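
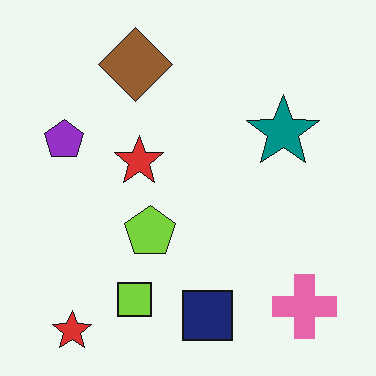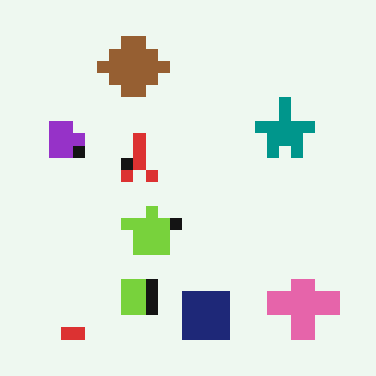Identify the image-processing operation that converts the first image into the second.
This is the original image coarsely pixelated.

Shapes are reduced to large square blocks; fine edges and outlines are lost — a downscale-then-upscale (mosaic) effect.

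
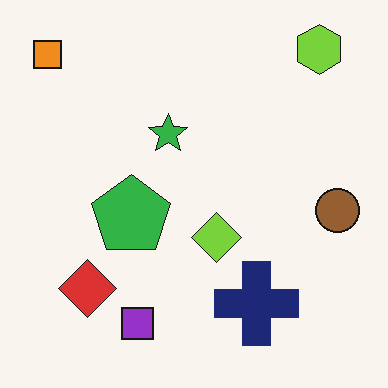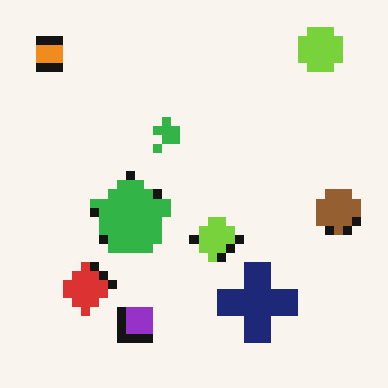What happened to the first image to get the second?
Heavily pixelated into large blocks.

Shapes are reduced to large square blocks; fine edges and outlines are lost — a downscale-then-upscale (mosaic) effect.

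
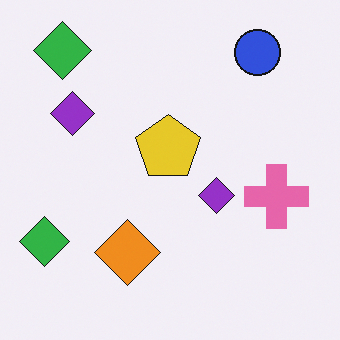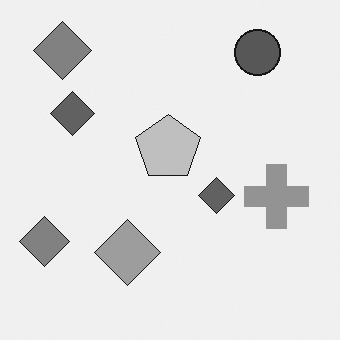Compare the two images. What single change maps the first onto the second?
The second image is the first converted to grayscale.

All color is removed — every shape is now a shade of grey.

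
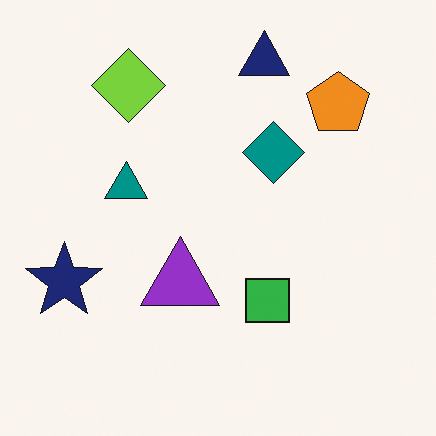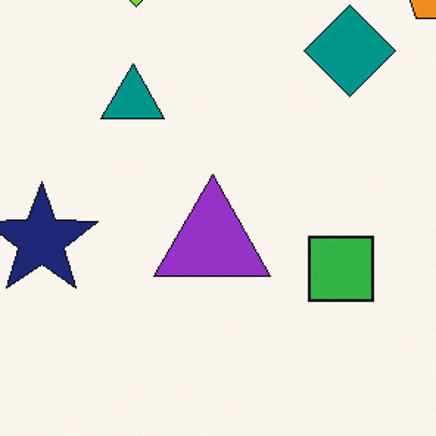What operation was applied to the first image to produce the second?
The second image is the first cropped slightly and scaled back up.

The visible shapes are larger and the field of view is narrower; shapes near the original edges may be partly or wholly outside the frame — a crop-and-rescale.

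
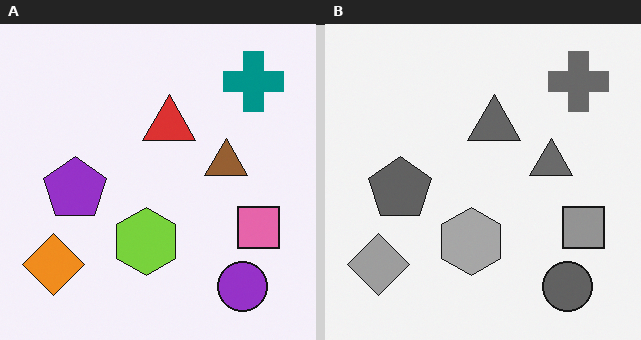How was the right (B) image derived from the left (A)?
The right (B) image is the left (A) converted to grayscale.

All color is removed — every shape is now a shade of grey.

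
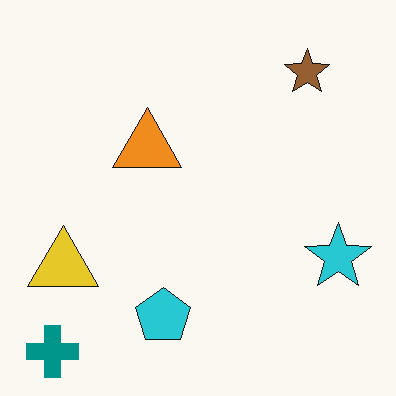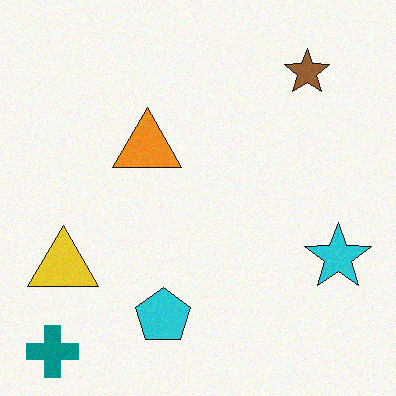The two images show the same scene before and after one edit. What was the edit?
The image was degraded with a light layer of grain.

Random speckle covers the whole image, including the flat background.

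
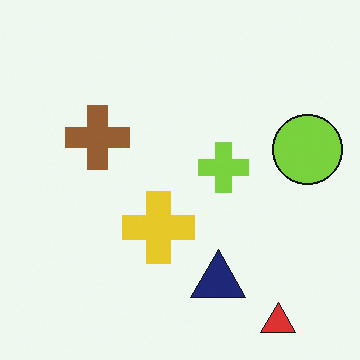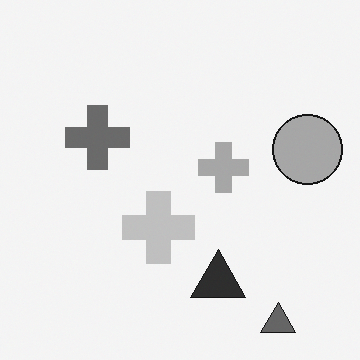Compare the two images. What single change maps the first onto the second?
Converted to grayscale.

All color is removed — every shape is now a shade of grey.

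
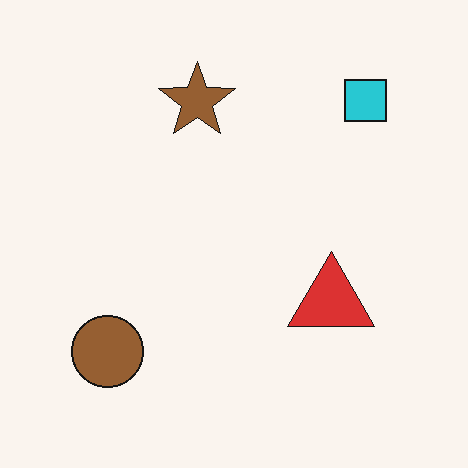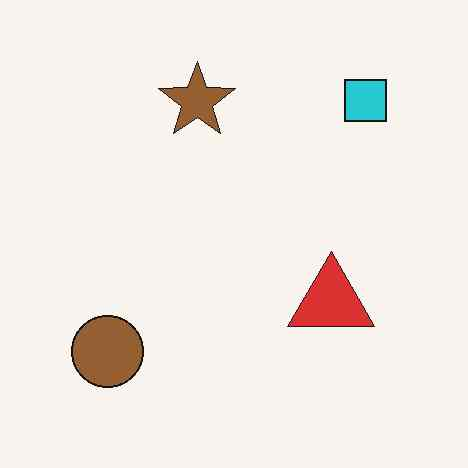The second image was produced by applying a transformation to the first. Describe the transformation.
This is the original image JPEG-compressed with visible artifacts.

Blocky 8×8 compression artifacts appear around shape edges and the flat background shows ringing — characteristic JPEG degradation.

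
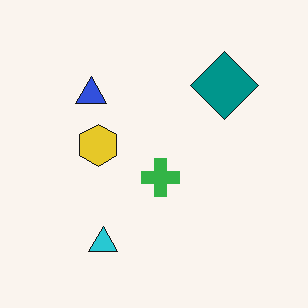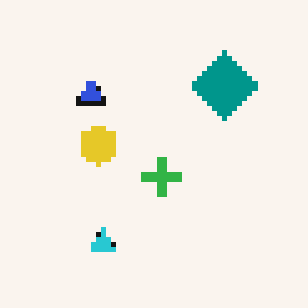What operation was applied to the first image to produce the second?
It was lightly pixelated (a mild mosaic effect).

Shapes are reduced to large square blocks; fine edges and outlines are lost — a downscale-then-upscale (mosaic) effect.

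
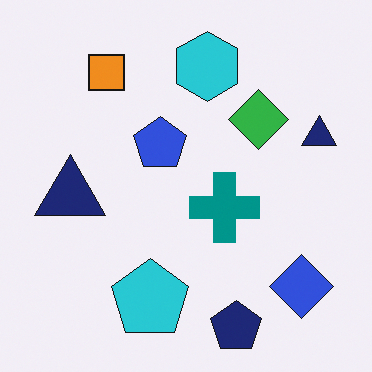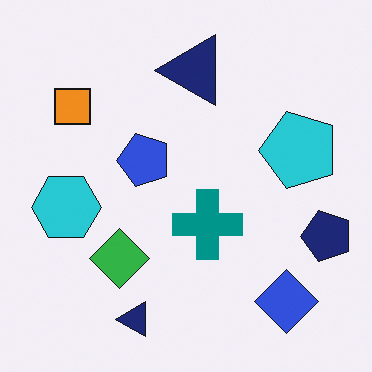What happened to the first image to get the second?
The second image is the first transposed (reflected across the top-left ↔ bottom-right diagonal).

Shapes have swapped their row and column positions — what was in the top-right is now in the bottom-left — a diagonal reflection.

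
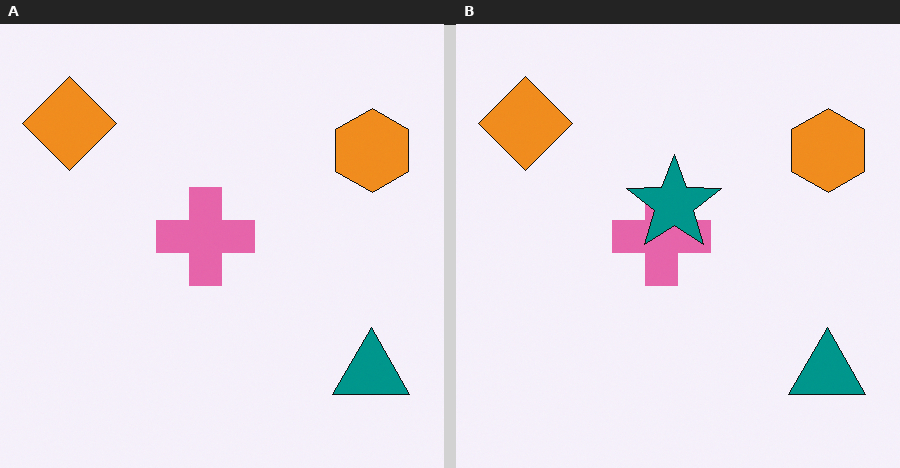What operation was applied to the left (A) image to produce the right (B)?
The image was overlaid with an additional teal star.

A teal star appears in the right (B) image that is absent from the left (A).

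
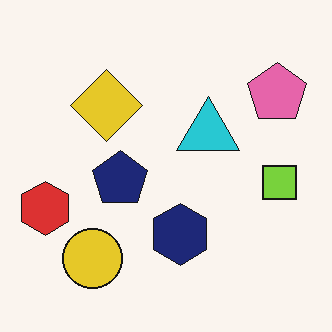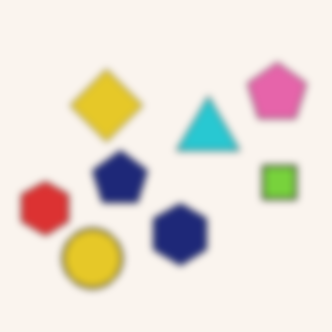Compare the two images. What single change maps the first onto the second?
The second image is the first moderately blurred.

Shape edges and outlines are uniformly softened across the whole image.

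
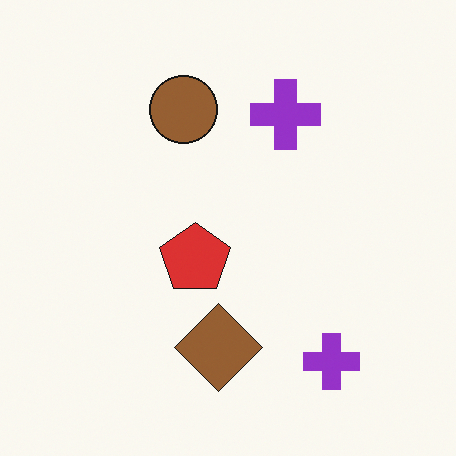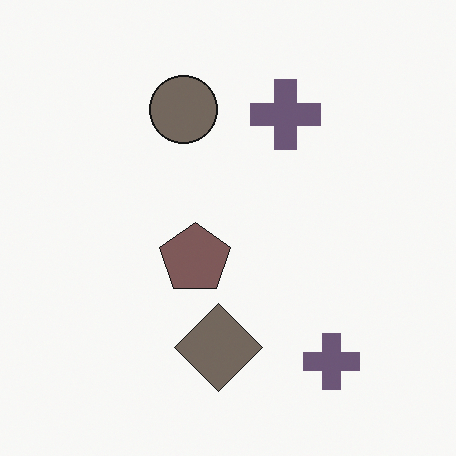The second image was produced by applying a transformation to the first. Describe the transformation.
This is the original image made much more muted (saturation change).

All colors are more muted and greyish — a global saturation change.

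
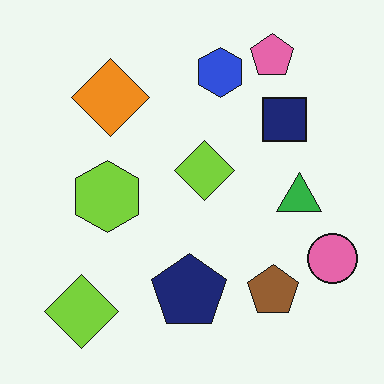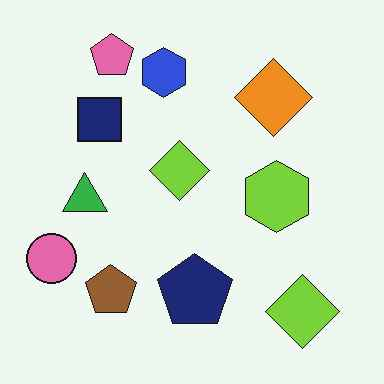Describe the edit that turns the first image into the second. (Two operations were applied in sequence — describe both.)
This is the original image flipped horizontally (left ↔ right), then JPEG-compressed with visible artifacts.

The pink circle is in the bottom-right of the first image and the bottom-left of the second — shapes on opposite sides of the vertical midline have swapped in a mirror flip. Blocky 8×8 compression artifacts appear around shape edges and the flat background shows ringing — characteristic JPEG degradation.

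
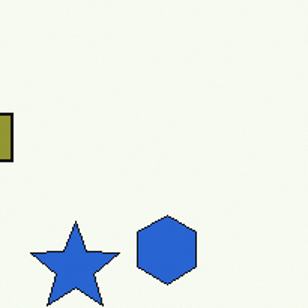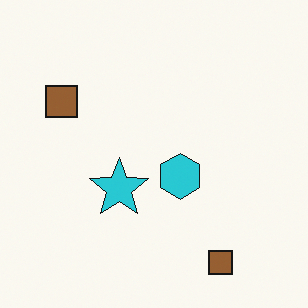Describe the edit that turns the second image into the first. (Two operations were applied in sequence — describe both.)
It was hue-shifted by a small amount, then cropped slightly and scaled back up.

Every shape's color has rotated by the same amount around the hue wheel — a uniform hue shift. The visible shapes are larger and the field of view is narrower; shapes near the original edges may be partly or wholly outside the frame — a crop-and-rescale.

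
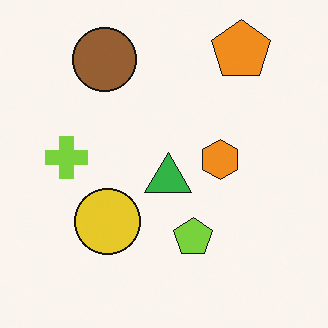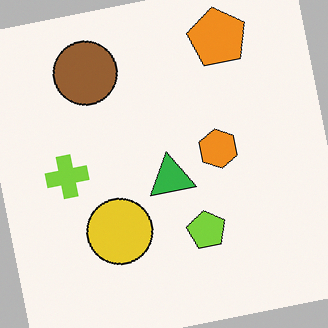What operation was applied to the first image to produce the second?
The second image is the first rotated counter-clockwise by a few degrees.

Every shape is tilted by the same angle and the image corners show triangular fill wedges — a whole-image rotation by a non-right angle.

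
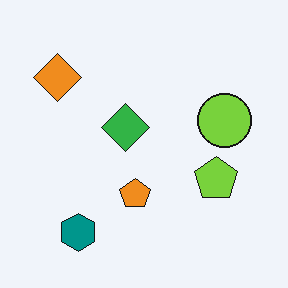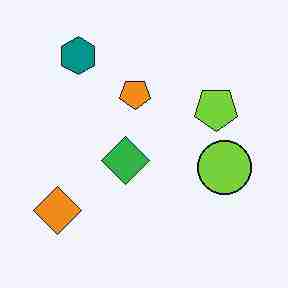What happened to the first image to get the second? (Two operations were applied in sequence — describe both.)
It was flipped vertically (top ↔ bottom), then heavily JPEG-compressed with obvious blocking artifacts.

The teal hexagon is in the bottom-left of the first image and the top-left of the second — shapes on opposite sides of the horizontal midline have swapped in a mirror flip. Blocky 8×8 compression artifacts appear around shape edges and the flat background shows ringing — characteristic JPEG degradation.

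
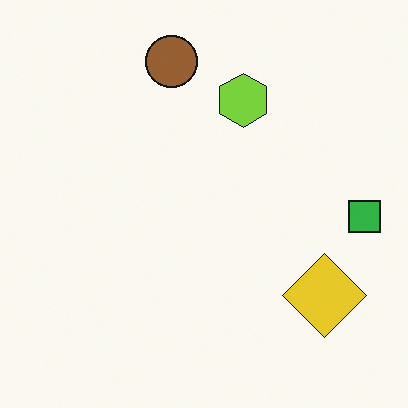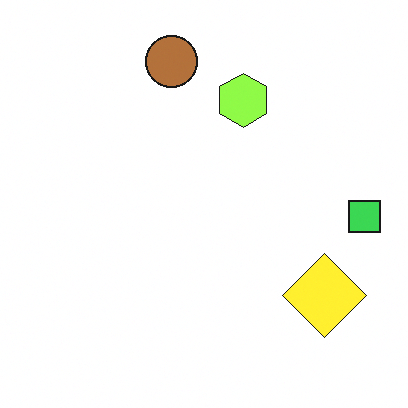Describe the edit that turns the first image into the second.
Brightened a little.

Every pixel — background and shapes alike — is uniformly brightened.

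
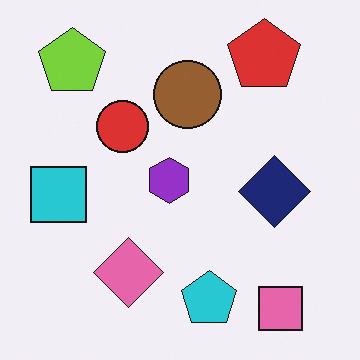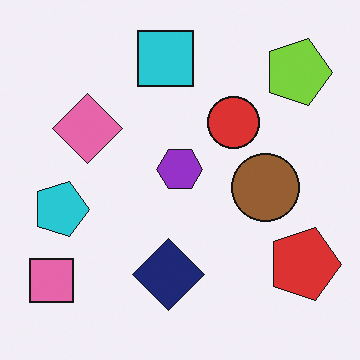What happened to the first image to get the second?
The transformation is: rotated 90° clockwise.

The pink square sits in the bottom-right of the first image and the bottom-left of the second — consistent with a whole-image 90° clockwise rotation.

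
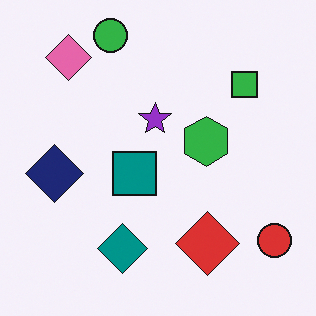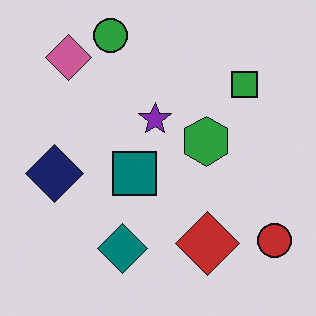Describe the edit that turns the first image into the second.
The transformation is: darkened a little.

Every pixel — background and shapes alike — is uniformly darkened.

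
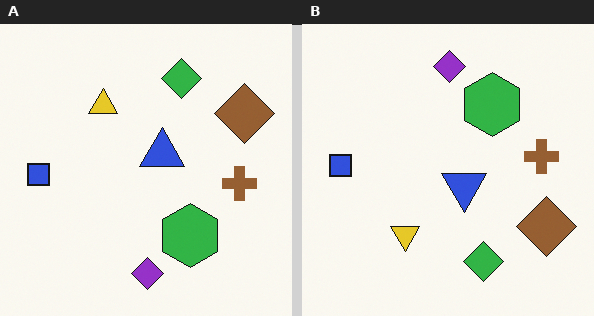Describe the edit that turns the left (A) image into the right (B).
The transformation is: flipped vertically (top ↔ bottom).

The purple diamond is in the bottom of the left (A) image and the top of the right (B) — shapes on opposite sides of the horizontal midline have swapped in a mirror flip.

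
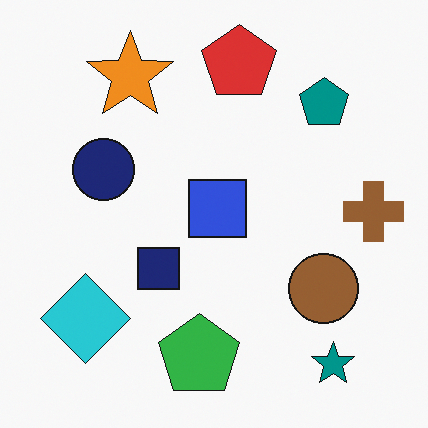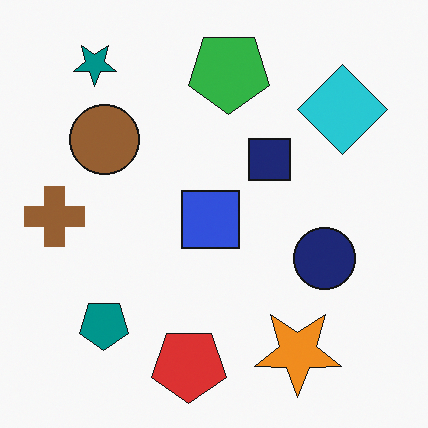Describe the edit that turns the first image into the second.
It was rotated 180°.

The teal star sits in the bottom-right of the first image and the top-left of the second — consistent with a whole-image 180° rotation.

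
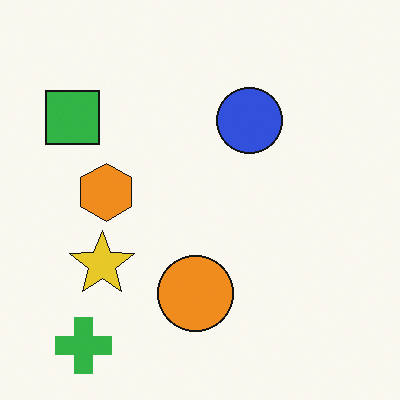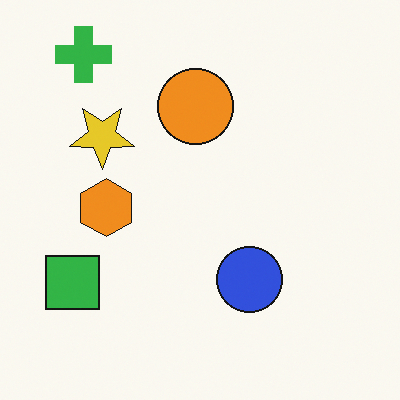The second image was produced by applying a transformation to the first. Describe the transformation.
It was flipped vertically (top ↔ bottom).

The green cross is in the bottom-left of the first image and the top-left of the second — shapes on opposite sides of the horizontal midline have swapped in a mirror flip.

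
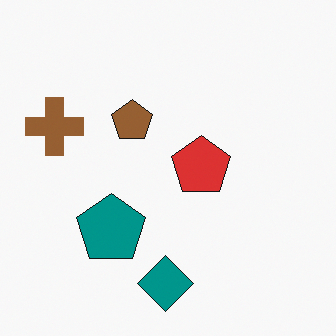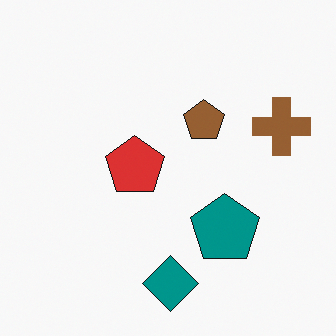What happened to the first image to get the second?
This is the original image flipped horizontally (left ↔ right).

The brown cross is in the left of the first image and the right of the second — shapes on opposite sides of the vertical midline have swapped in a mirror flip.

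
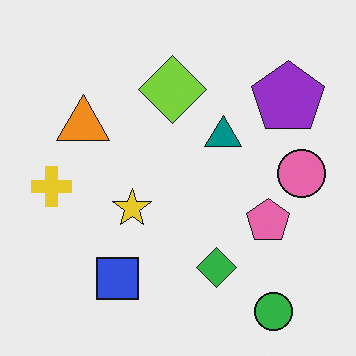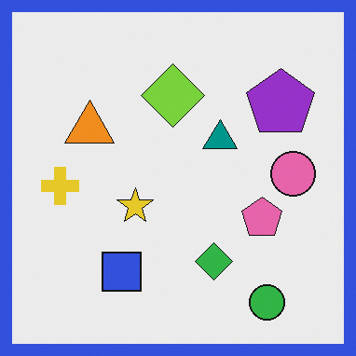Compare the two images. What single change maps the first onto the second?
The image was framed with a blue border.

A solid blue frame runs around the edge of the second image, with the content slightly shrunk inside it.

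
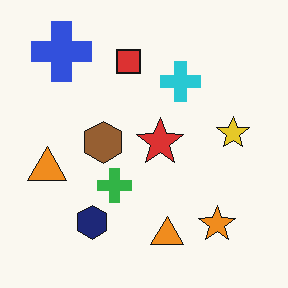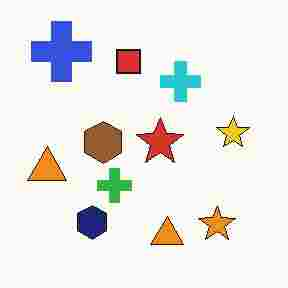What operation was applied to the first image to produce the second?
The second image is the first degraded with heavy JPEG compression.

Blocky 8×8 compression artifacts appear around shape edges and the flat background shows ringing — characteristic JPEG degradation.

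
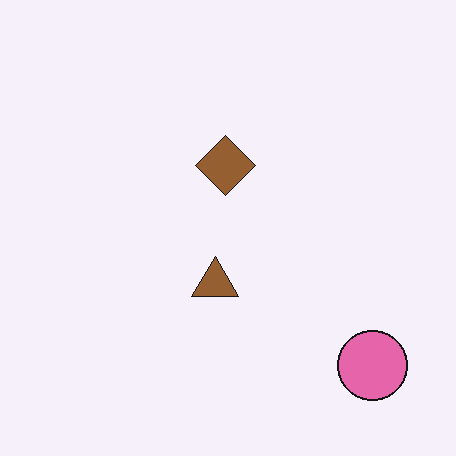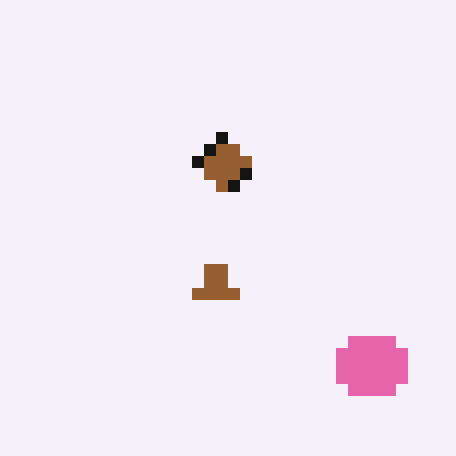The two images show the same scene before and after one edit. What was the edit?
Heavily pixelated into large blocks.

Shapes are reduced to large square blocks; fine edges and outlines are lost — a downscale-then-upscale (mosaic) effect.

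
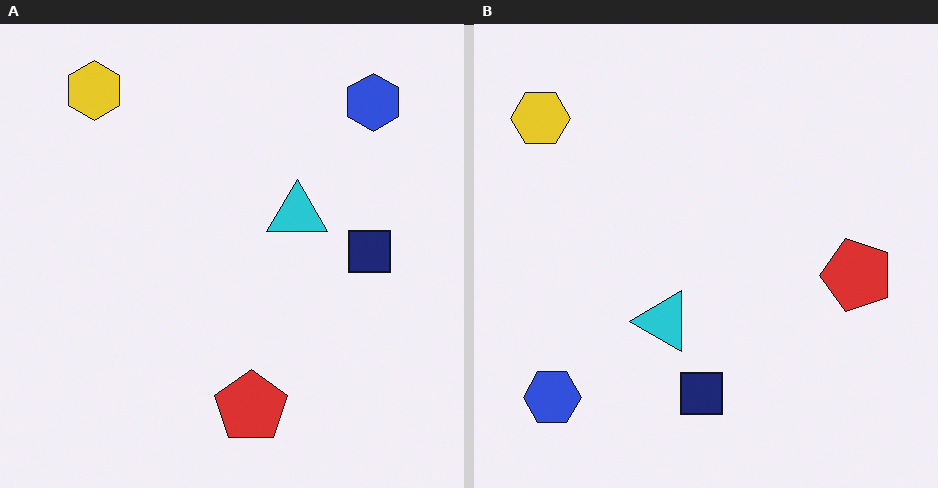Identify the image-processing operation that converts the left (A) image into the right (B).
This is the original image transposed (reflected across the top-left ↔ bottom-right diagonal).

Shapes have swapped their row and column positions — what was in the top-right is now in the bottom-left — a diagonal reflection.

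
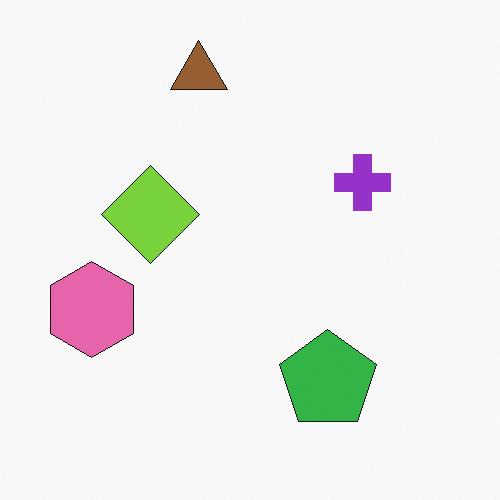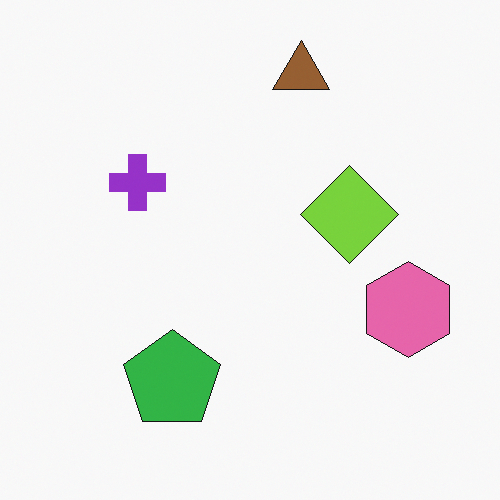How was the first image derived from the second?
Flipped horizontally (left ↔ right).

The pink hexagon is in the right of the second image and the left of the first — shapes on opposite sides of the vertical midline have swapped in a mirror flip.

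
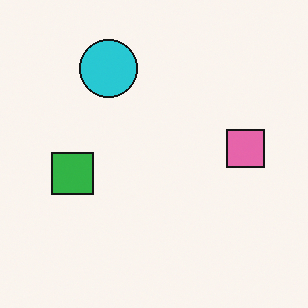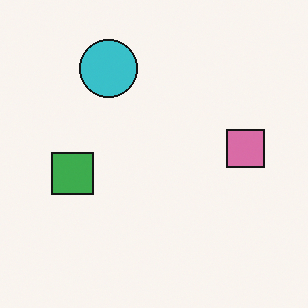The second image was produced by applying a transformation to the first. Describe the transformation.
The second image is the first slightly desaturated.

All colors are more muted and greyish — a global saturation change.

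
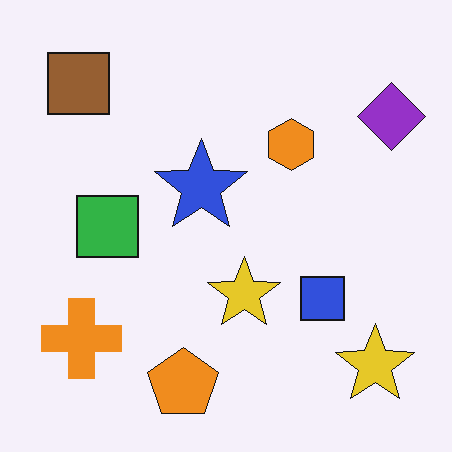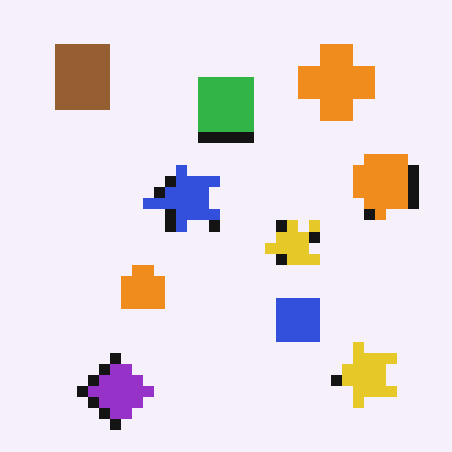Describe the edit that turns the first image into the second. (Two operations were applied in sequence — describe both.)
The second image is the first transposed (reflected across the top-left ↔ bottom-right diagonal), then heavily pixelated into large blocks.

Shapes have swapped their row and column positions — what was in the top-right is now in the bottom-left — a diagonal reflection. Shapes are reduced to large square blocks; fine edges and outlines are lost — a downscale-then-upscale (mosaic) effect.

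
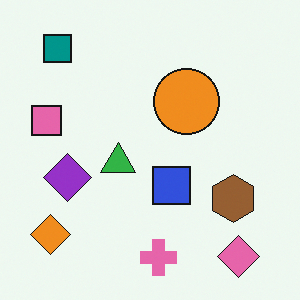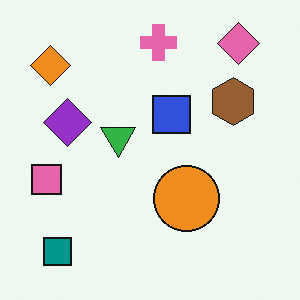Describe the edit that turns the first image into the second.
Flipped vertically (top ↔ bottom).

The pink cross is in the bottom of the first image and the top of the second — shapes on opposite sides of the horizontal midline have swapped in a mirror flip.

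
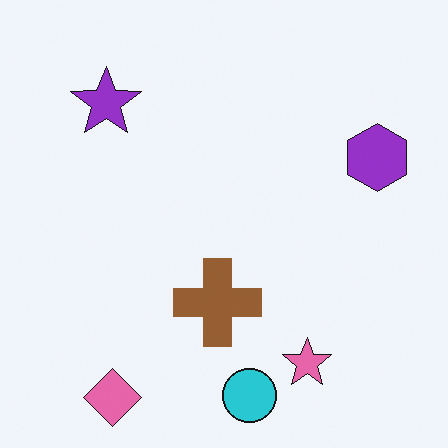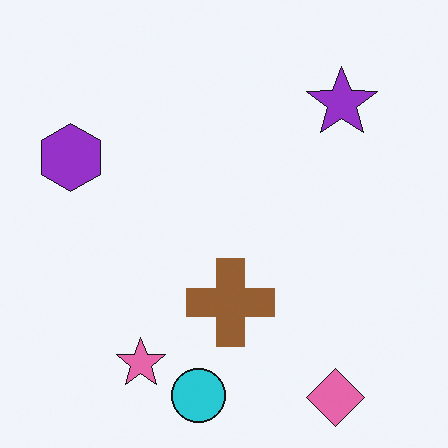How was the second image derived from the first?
Flipped horizontally (left ↔ right).

The purple hexagon is in the right of the first image and the left of the second — shapes on opposite sides of the vertical midline have swapped in a mirror flip.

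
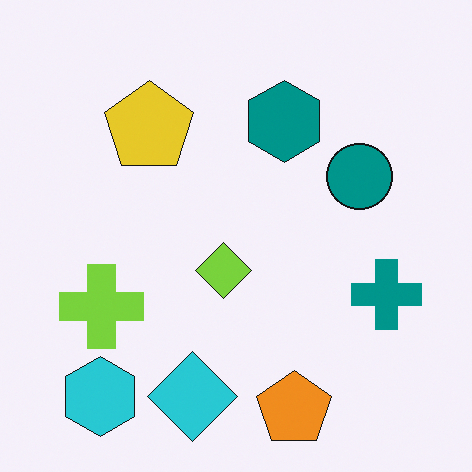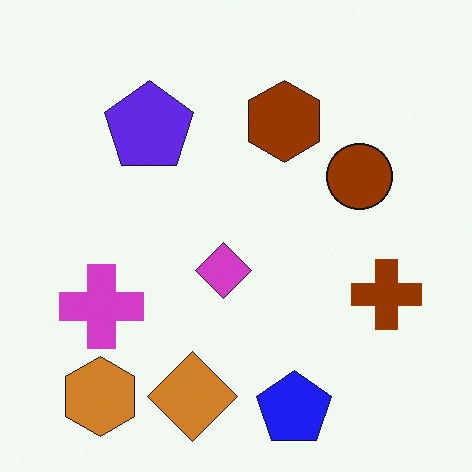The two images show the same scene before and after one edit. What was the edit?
It was hue-shifted through roughly half the color wheel.

Every shape's color has rotated by the same amount around the hue wheel — a uniform hue shift.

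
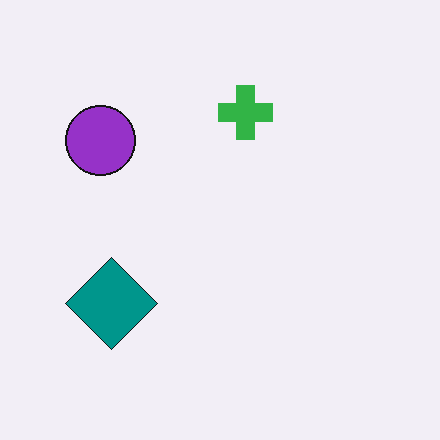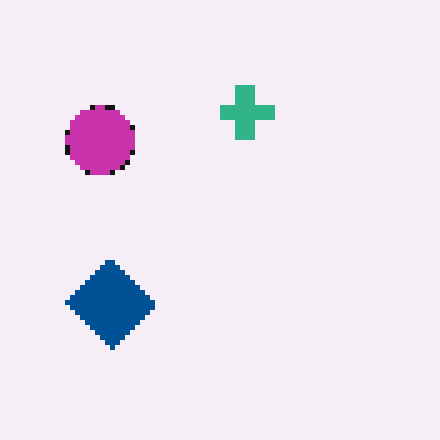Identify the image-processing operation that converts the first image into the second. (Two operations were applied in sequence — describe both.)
This is the original image mildly pixelated, then hue-shifted slightly.

Shapes are reduced to large square blocks; fine edges and outlines are lost — a downscale-then-upscale (mosaic) effect. Every shape's color has rotated by the same amount around the hue wheel — a uniform hue shift.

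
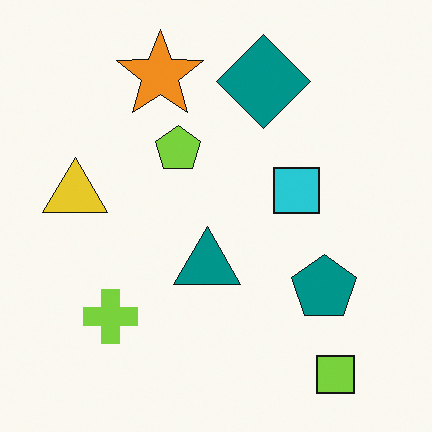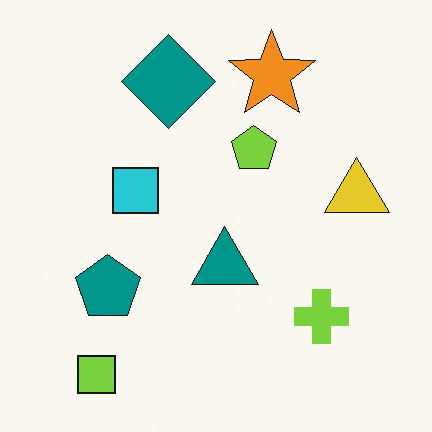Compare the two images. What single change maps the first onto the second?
Flipped horizontally (left ↔ right).

The yellow triangle is in the left of the first image and the right of the second — shapes on opposite sides of the vertical midline have swapped in a mirror flip.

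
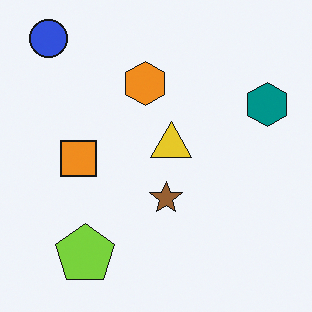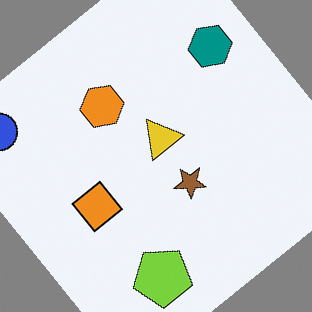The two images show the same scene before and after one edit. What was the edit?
The image was rotated counter-clockwise by a large amount — several tens of degrees.

Every shape is tilted by the same angle and the image corners show triangular fill wedges — a whole-image rotation by a non-right angle.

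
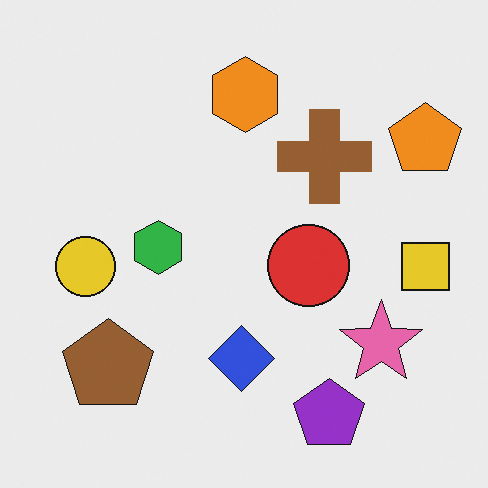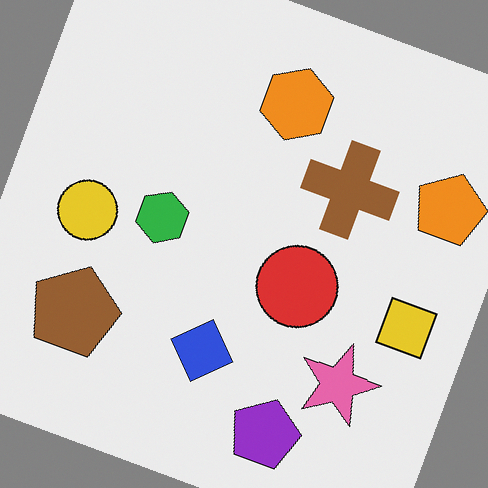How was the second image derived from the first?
The second image is the first rotated clockwise by a clearly visible amount.

Every shape is tilted by the same angle and the image corners show triangular fill wedges — a whole-image rotation by a non-right angle.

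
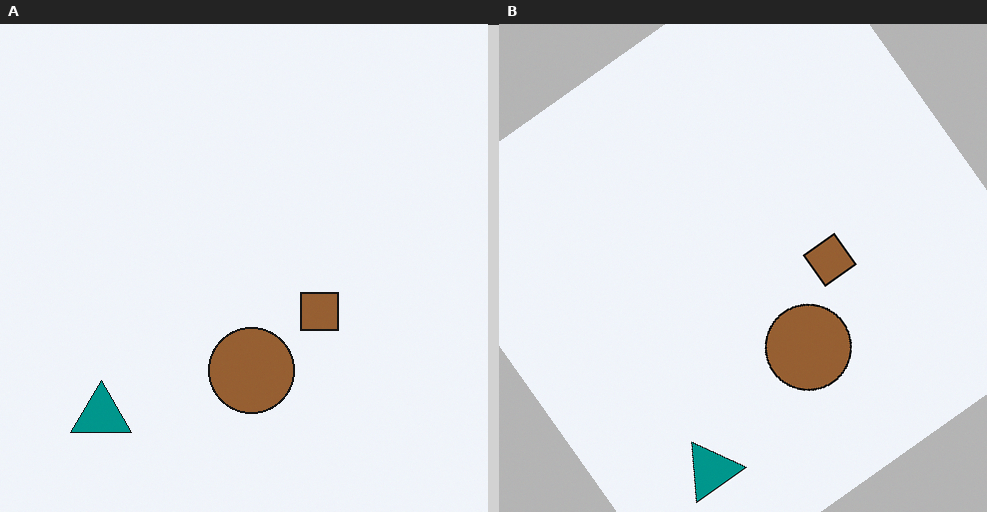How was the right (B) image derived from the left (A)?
The transformation is: rotated counter-clockwise by a large amount — several tens of degrees.

Every shape is tilted by the same angle and the image corners show triangular fill wedges — a whole-image rotation by a non-right angle.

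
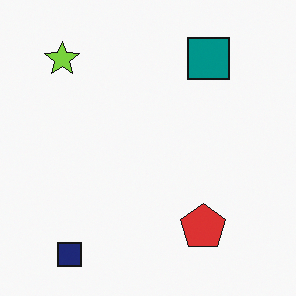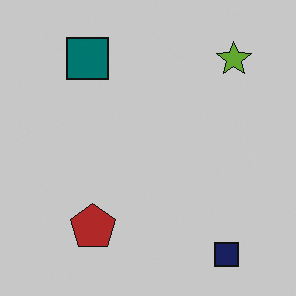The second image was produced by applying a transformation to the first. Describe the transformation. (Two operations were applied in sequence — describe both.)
It was flipped horizontally (left ↔ right), then darkened a little.

The lime star is in the top-left of the first image and the top-right of the second — shapes on opposite sides of the vertical midline have swapped in a mirror flip. Every pixel — background and shapes alike — is uniformly darkened.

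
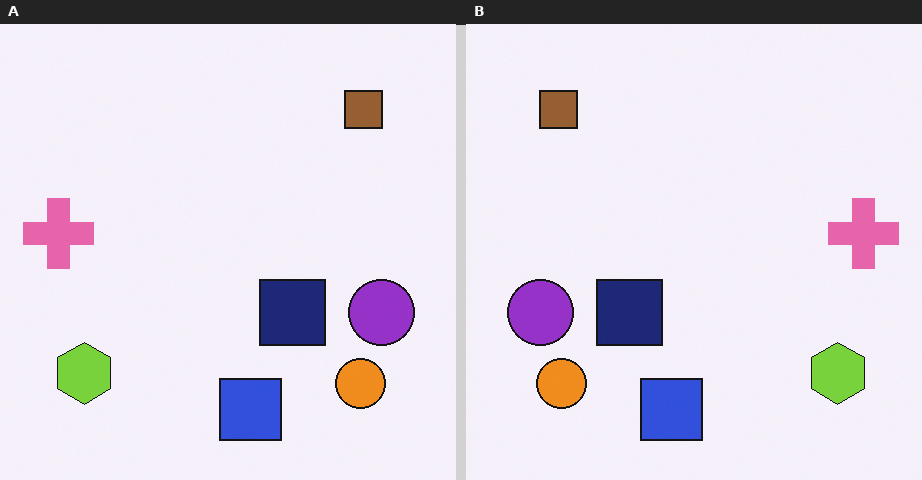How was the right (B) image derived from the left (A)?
The right (B) image is the left (A) flipped horizontally (left ↔ right).

The pink cross is in the left of the left (A) image and the right of the right (B) — shapes on opposite sides of the vertical midline have swapped in a mirror flip.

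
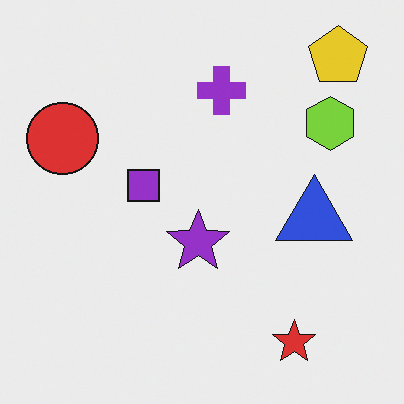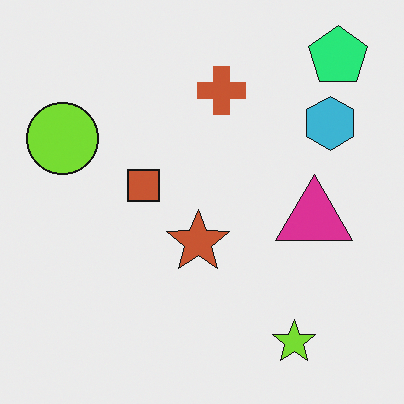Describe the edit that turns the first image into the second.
The transformation is: hue-shifted noticeably.

Every shape's color has rotated by the same amount around the hue wheel — a uniform hue shift.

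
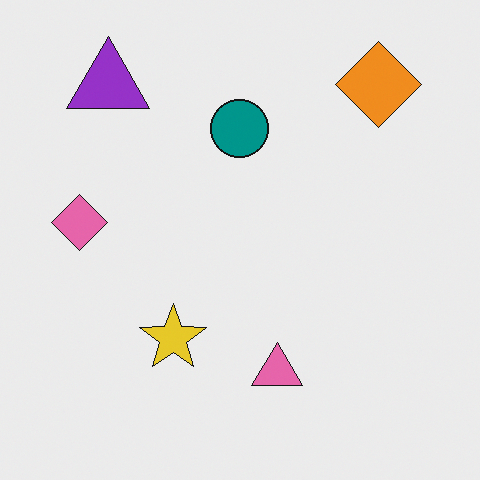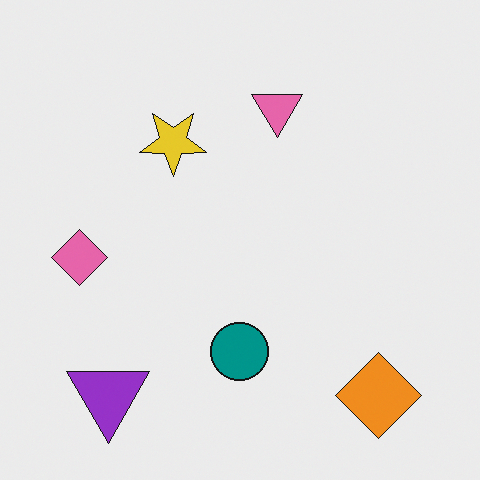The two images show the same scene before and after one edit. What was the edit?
The transformation is: flipped vertically (top ↔ bottom).

The orange diamond is in the top-right of the first image and the bottom-right of the second — shapes on opposite sides of the horizontal midline have swapped in a mirror flip.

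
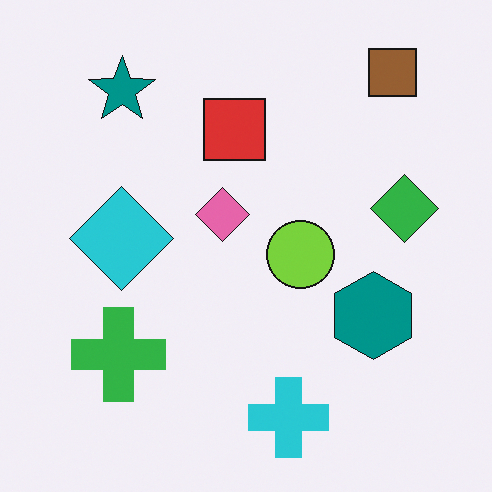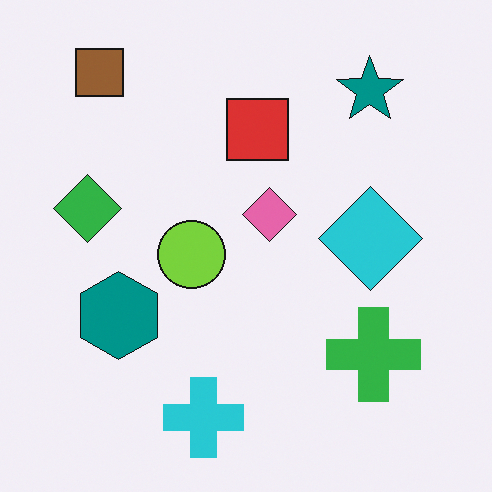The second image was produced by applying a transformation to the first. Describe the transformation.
It was flipped horizontally (left ↔ right).

The green diamond is in the right of the first image and the left of the second — shapes on opposite sides of the vertical midline have swapped in a mirror flip.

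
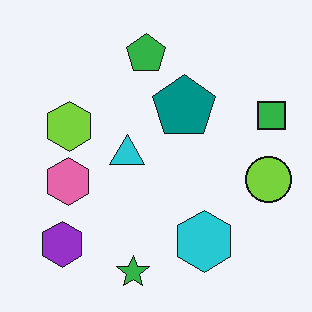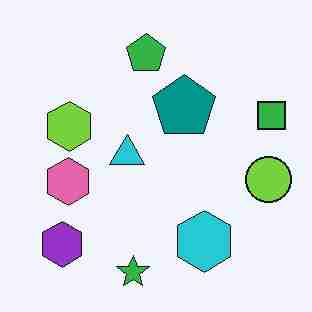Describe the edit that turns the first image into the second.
It was degraded with heavy JPEG compression.

Blocky 8×8 compression artifacts appear around shape edges and the flat background shows ringing — characteristic JPEG degradation.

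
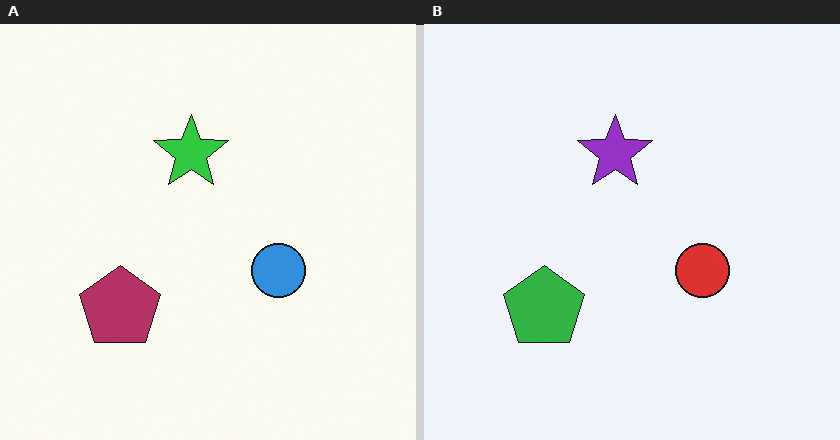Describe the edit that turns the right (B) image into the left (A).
The image was hue-shifted by a large amount.

Every shape's color has rotated by the same amount around the hue wheel — a uniform hue shift.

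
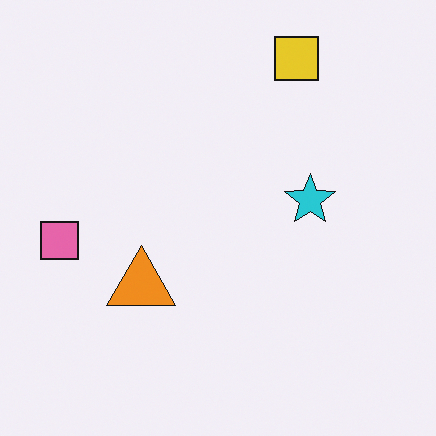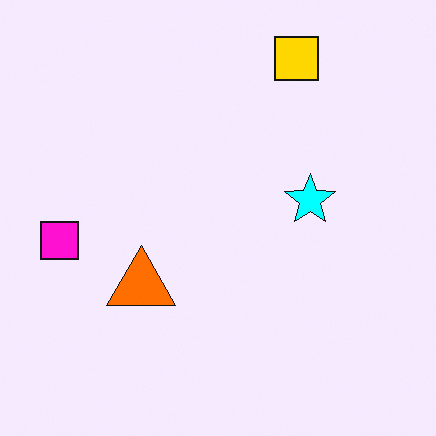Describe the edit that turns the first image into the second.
The image was heavily oversaturated.

All colors are more vivid — a global saturation change.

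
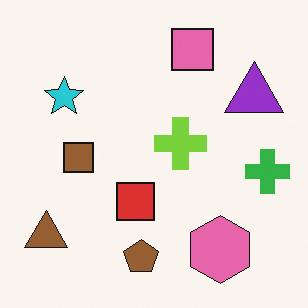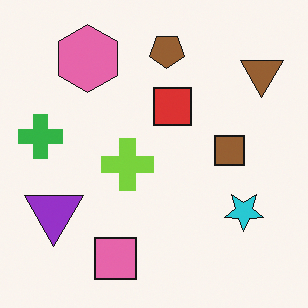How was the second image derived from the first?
It was rotated 180°.

The brown triangle sits in the bottom-left of the first image and the top-right of the second — consistent with a whole-image 180° rotation.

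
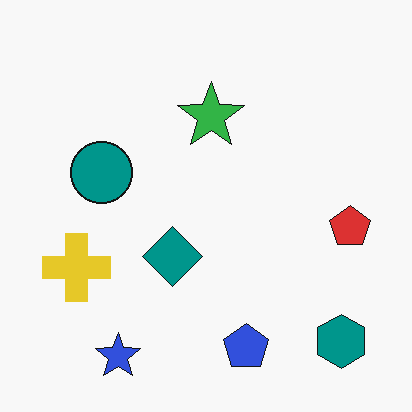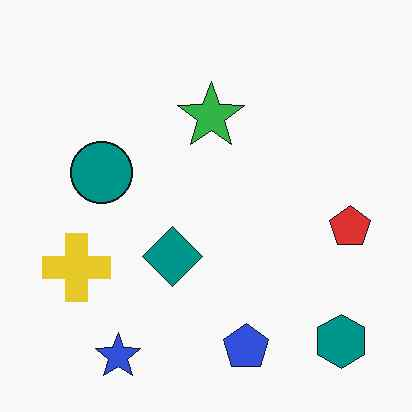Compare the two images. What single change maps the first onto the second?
The second image is the first given moderate JPEG compression.

Blocky 8×8 compression artifacts appear around shape edges and the flat background shows ringing — characteristic JPEG degradation.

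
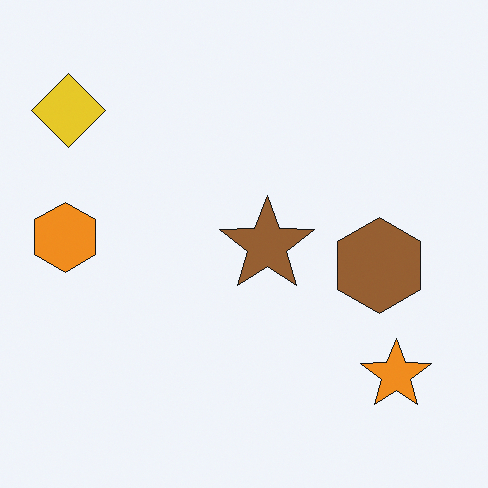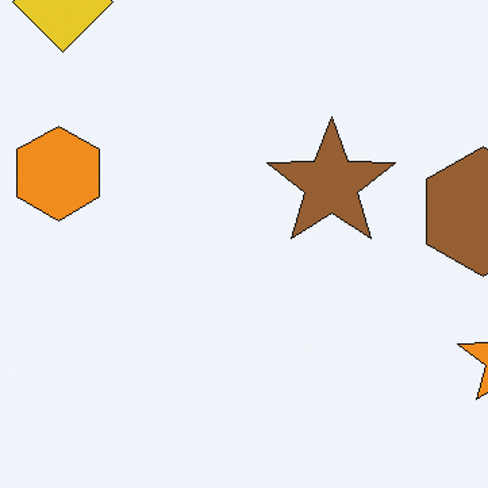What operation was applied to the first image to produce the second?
Cropped slightly and scaled back up.

The visible shapes are larger and the field of view is narrower; shapes near the original edges may be partly or wholly outside the frame — a crop-and-rescale.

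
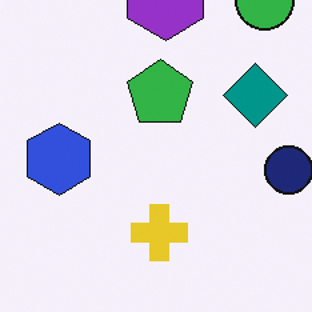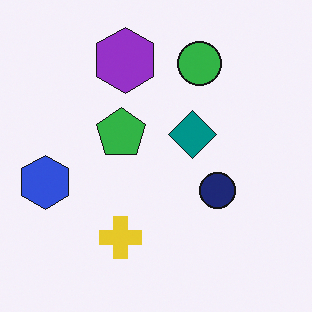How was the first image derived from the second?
The transformation is: cropped slightly and scaled back up.

The visible shapes are larger and the field of view is narrower; shapes near the original edges may be partly or wholly outside the frame — a crop-and-rescale.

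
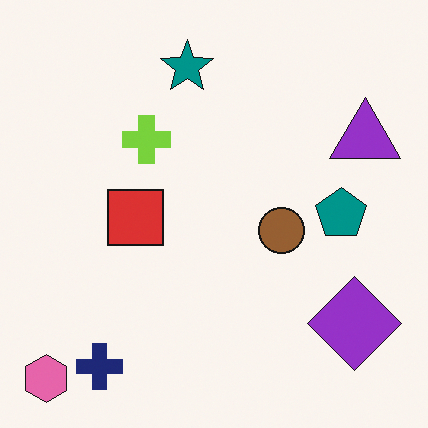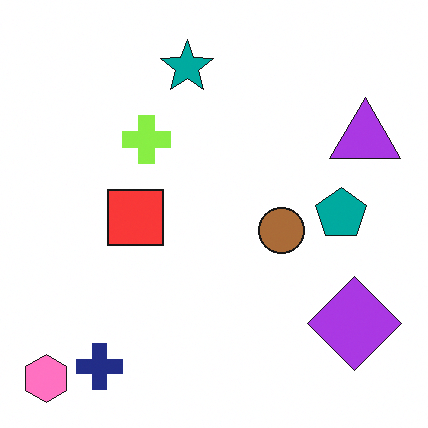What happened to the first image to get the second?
The image was slightly brightened.

Every pixel — background and shapes alike — is uniformly brightened.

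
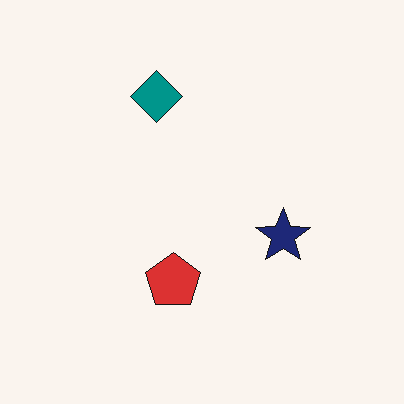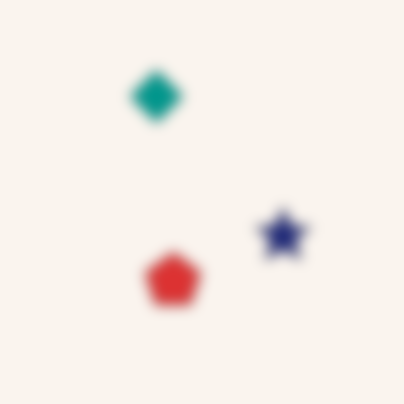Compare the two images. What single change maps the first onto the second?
Strongly gaussian-blurred.

Shape edges and outlines are uniformly softened across the whole image.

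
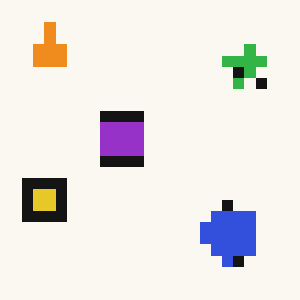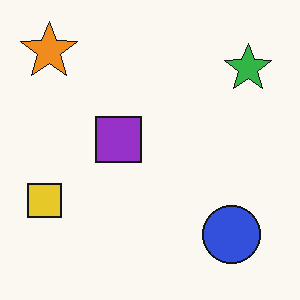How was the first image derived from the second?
The transformation is: coarsely pixelated.

Shapes are reduced to large square blocks; fine edges and outlines are lost — a downscale-then-upscale (mosaic) effect.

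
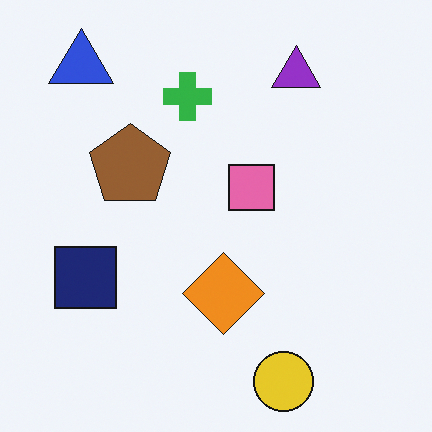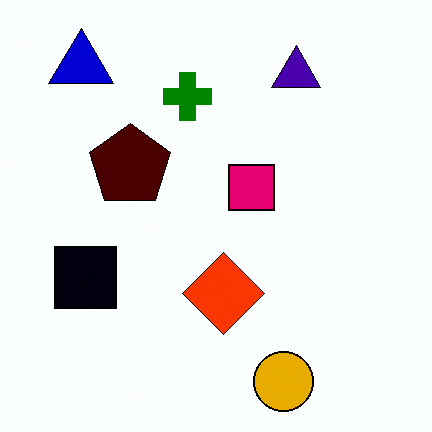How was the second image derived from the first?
The second image is the first given much higher contrast.

Tones are pushed away from mid-grey across the whole image — a global contrast change.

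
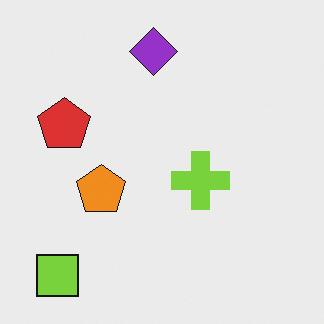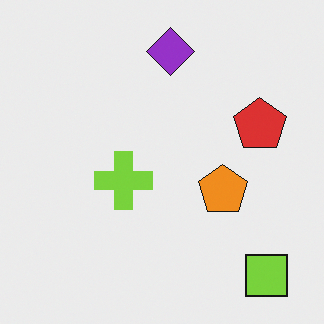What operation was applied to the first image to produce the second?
This is the original image flipped horizontally (left ↔ right).

The lime square is in the bottom-left of the first image and the bottom-right of the second — shapes on opposite sides of the vertical midline have swapped in a mirror flip.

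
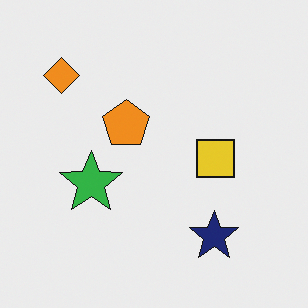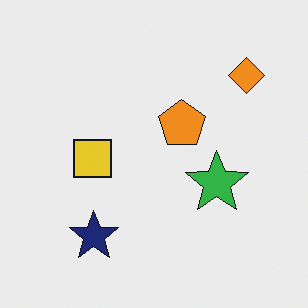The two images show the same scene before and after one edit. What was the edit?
It was flipped horizontally (left ↔ right).

The orange diamond is in the top-left of the first image and the top-right of the second — shapes on opposite sides of the vertical midline have swapped in a mirror flip.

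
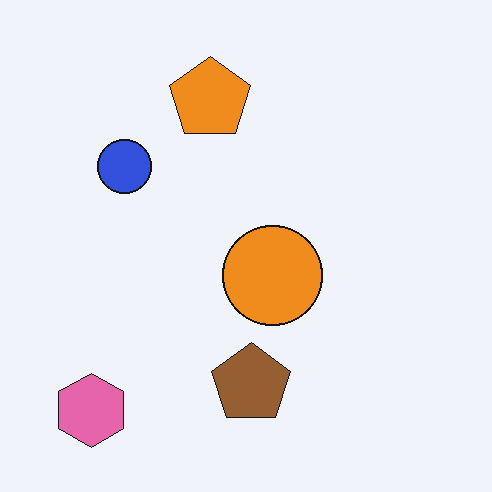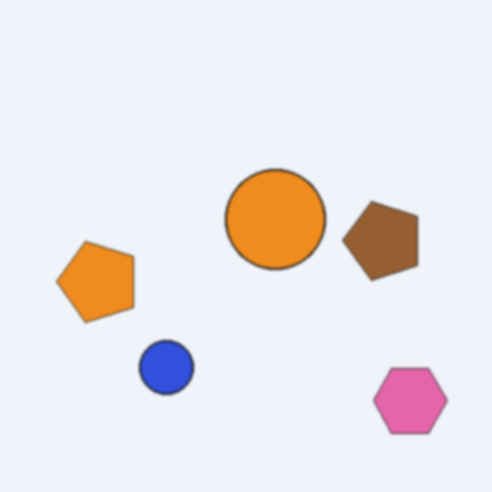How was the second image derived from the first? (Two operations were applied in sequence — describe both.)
It was rotated 90° counter-clockwise, then given a subtle gaussian blur.

The pink hexagon sits in the bottom-left of the first image and the bottom-right of the second — consistent with a whole-image 90° counter-clockwise rotation. Shape edges and outlines are uniformly softened across the whole image.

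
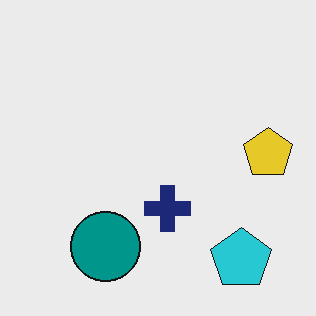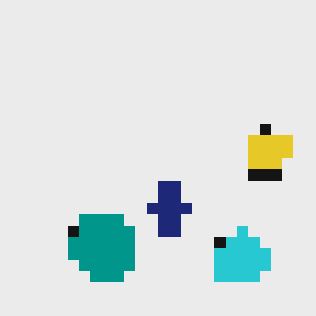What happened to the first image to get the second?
The second image is the first coarsely pixelated.

Shapes are reduced to large square blocks; fine edges and outlines are lost — a downscale-then-upscale (mosaic) effect.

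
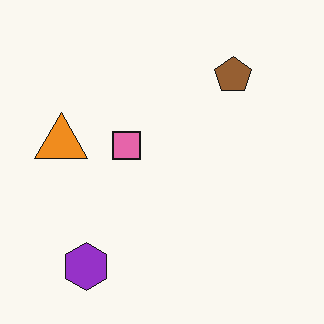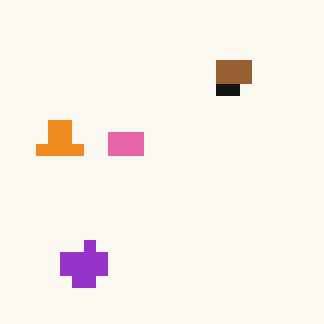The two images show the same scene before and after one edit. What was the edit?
The second image is the first heavily pixelated into large blocks.

Shapes are reduced to large square blocks; fine edges and outlines are lost — a downscale-then-upscale (mosaic) effect.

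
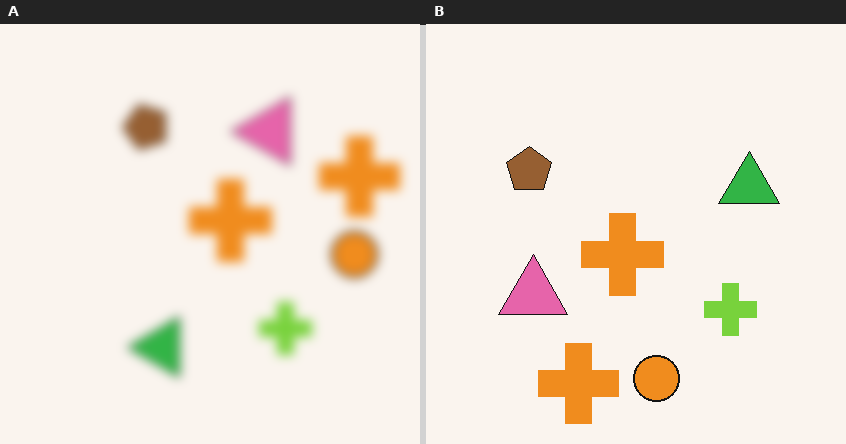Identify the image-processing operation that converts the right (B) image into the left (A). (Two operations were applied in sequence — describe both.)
It was transposed (reflected across the top-left ↔ bottom-right diagonal), then heavily blurred.

Shapes have swapped their row and column positions — what was in the top-right is now in the bottom-left — a diagonal reflection. Shape edges and outlines are uniformly softened across the whole image.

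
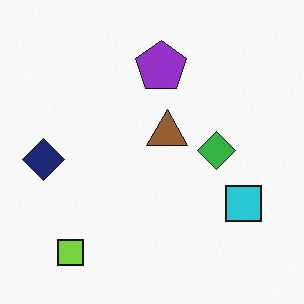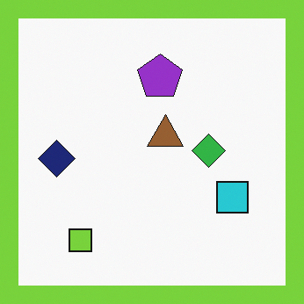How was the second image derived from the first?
This is the original image framed with a lime border.

A solid lime frame runs around the edge of the second image, with the content slightly shrunk inside it.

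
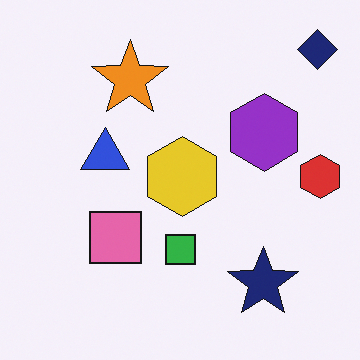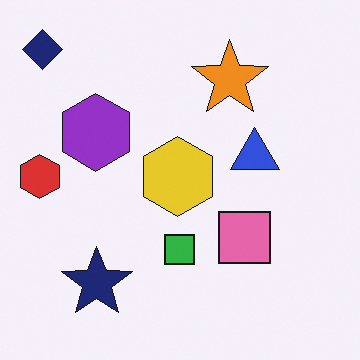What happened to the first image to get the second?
The second image is the first flipped horizontally (left ↔ right).

The red hexagon is in the right of the first image and the left of the second — shapes on opposite sides of the vertical midline have swapped in a mirror flip.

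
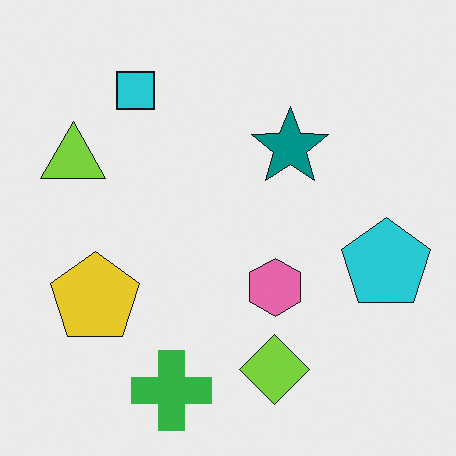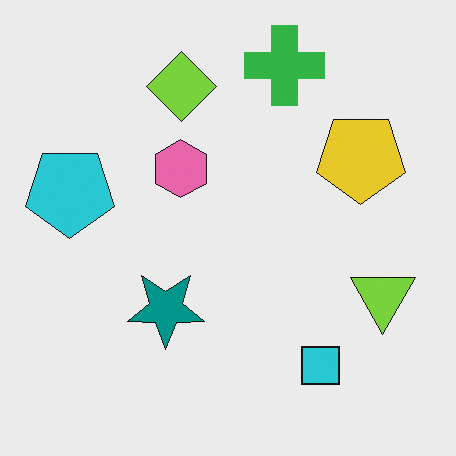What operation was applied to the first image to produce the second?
This is the original image rotated 180°.

The green cross sits in the bottom of the first image and the top of the second — consistent with a whole-image 180° rotation.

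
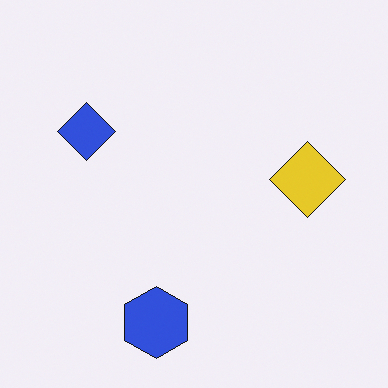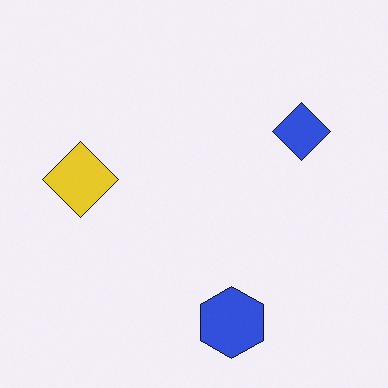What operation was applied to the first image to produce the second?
The second image is the first flipped horizontally (left ↔ right).

The yellow diamond is in the right of the first image and the left of the second — shapes on opposite sides of the vertical midline have swapped in a mirror flip.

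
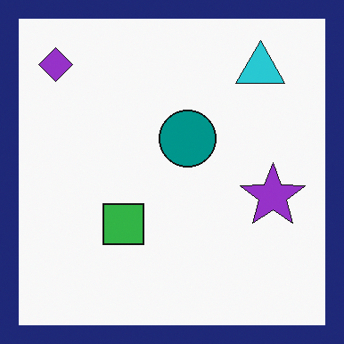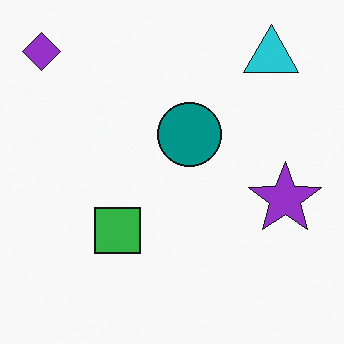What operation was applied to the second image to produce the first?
The image was framed with a navy border.

A solid navy frame runs around the edge of the first image, with the content slightly shrunk inside it.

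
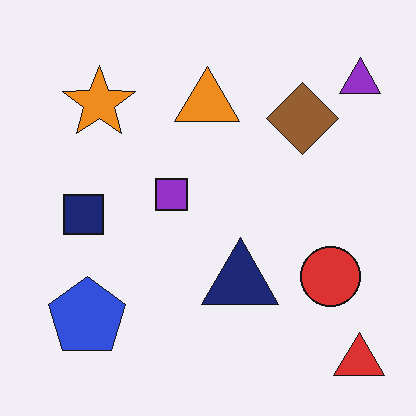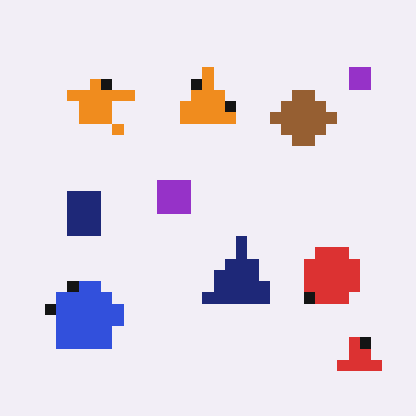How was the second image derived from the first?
The image was heavily pixelated into large blocks.

Shapes are reduced to large square blocks; fine edges and outlines are lost — a downscale-then-upscale (mosaic) effect.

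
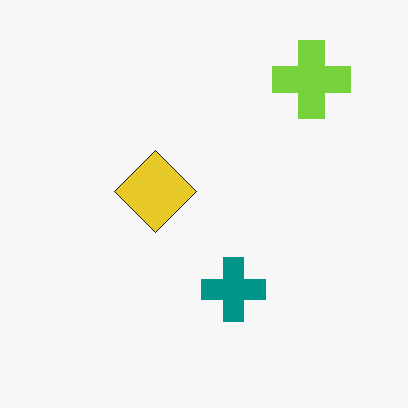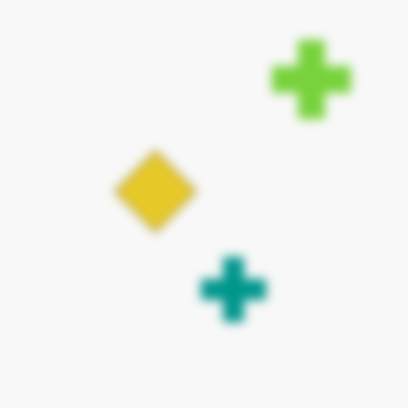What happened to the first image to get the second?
The image was heavily blurred.

Shape edges and outlines are uniformly softened across the whole image.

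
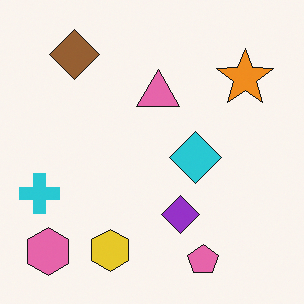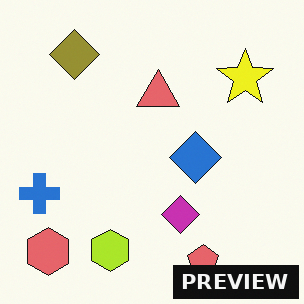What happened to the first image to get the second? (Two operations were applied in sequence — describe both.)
The transformation is: hue-shifted by a small amount, then watermarked with the text "PREVIEW" in the lower-right corner.

Every shape's color has rotated by the same amount around the hue wheel — a uniform hue shift. A dark label reading "PREVIEW" appears in the lower-right corner.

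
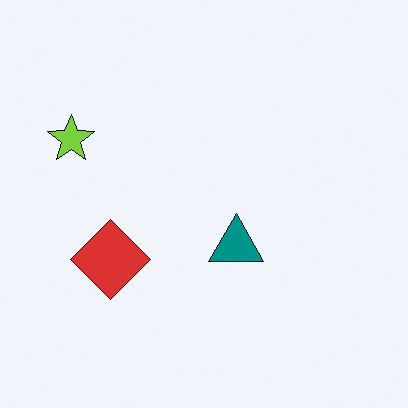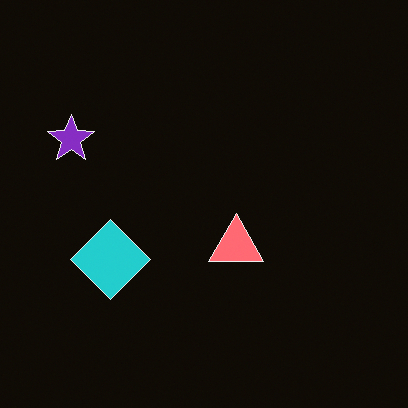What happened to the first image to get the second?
Color-inverted (negative).

The light background has become dark and every shape's color is its complement — a photographic negative.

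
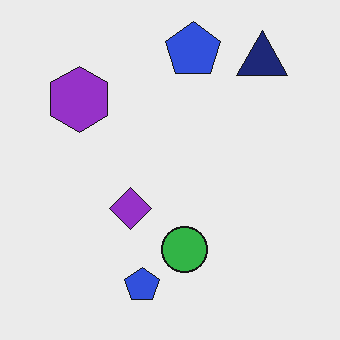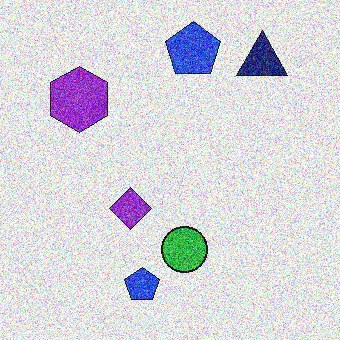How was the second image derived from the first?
It was degraded with strong gaussian noise.

Random speckle covers the whole image, including the flat background.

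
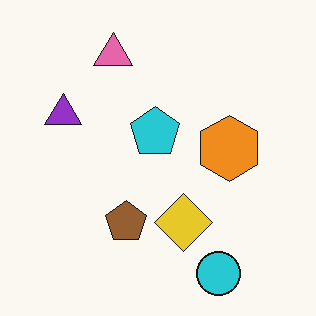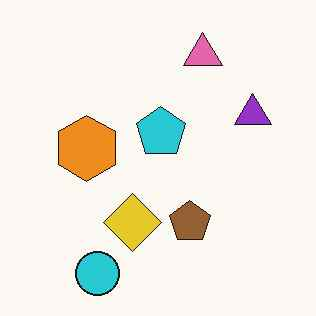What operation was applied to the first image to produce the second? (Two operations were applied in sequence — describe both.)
The image was flipped horizontally (left ↔ right), then JPEG-compressed with visible artifacts.

The purple triangle is in the left of the first image and the right of the second — shapes on opposite sides of the vertical midline have swapped in a mirror flip. Blocky 8×8 compression artifacts appear around shape edges and the flat background shows ringing — characteristic JPEG degradation.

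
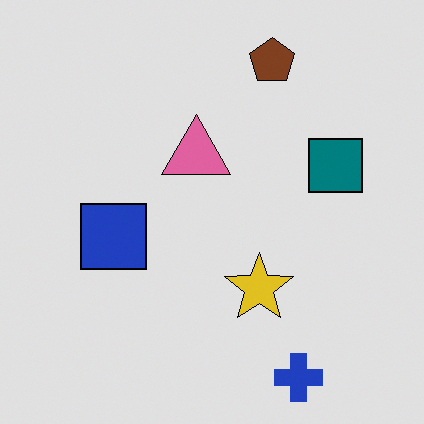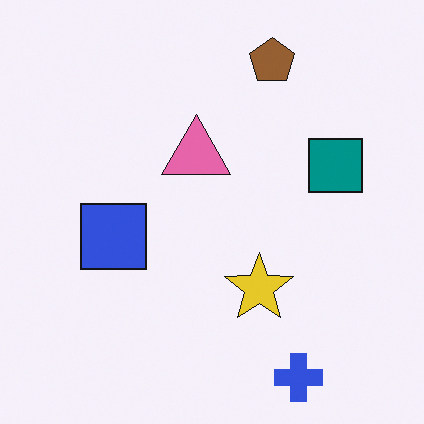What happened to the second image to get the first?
The first image is the second posterized to a reduced palette.

Each flat color has snapped to a coarser quantized level — most visibly, the near-white background has dropped to a flat grey.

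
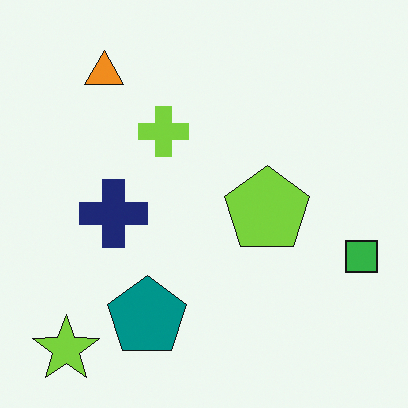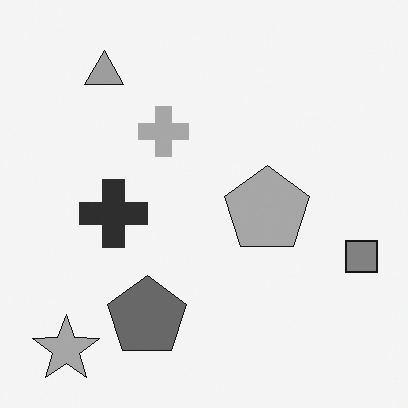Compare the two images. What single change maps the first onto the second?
The image was converted to grayscale.

All color is removed — every shape is now a shade of grey.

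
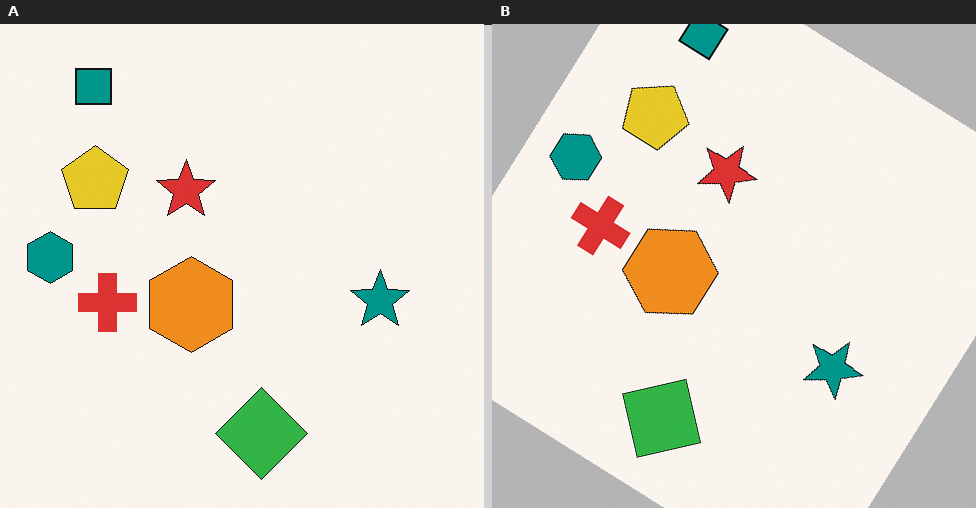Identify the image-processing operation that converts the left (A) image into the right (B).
The image was rotated clockwise by a large amount — several tens of degrees.

Every shape is tilted by the same angle and the image corners show triangular fill wedges — a whole-image rotation by a non-right angle.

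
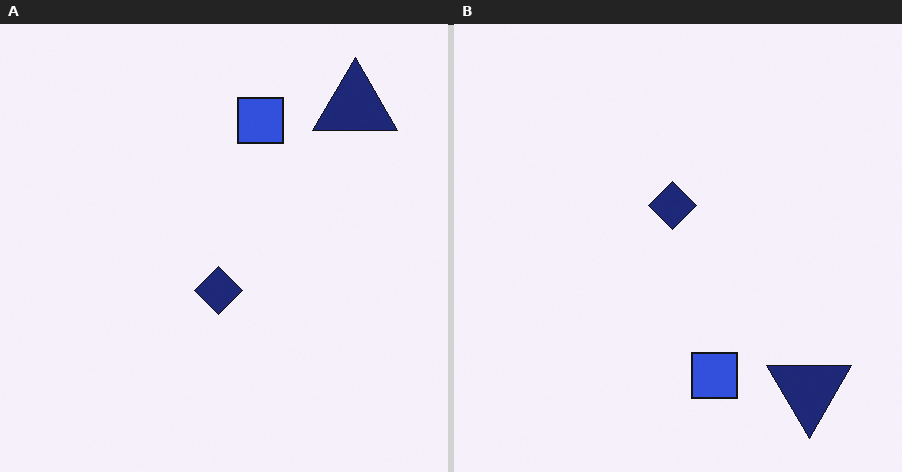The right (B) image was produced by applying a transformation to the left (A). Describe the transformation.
This is the original image flipped vertically (top ↔ bottom).

The navy triangle is in the top-right of the left (A) image and the bottom-right of the right (B) — shapes on opposite sides of the horizontal midline have swapped in a mirror flip.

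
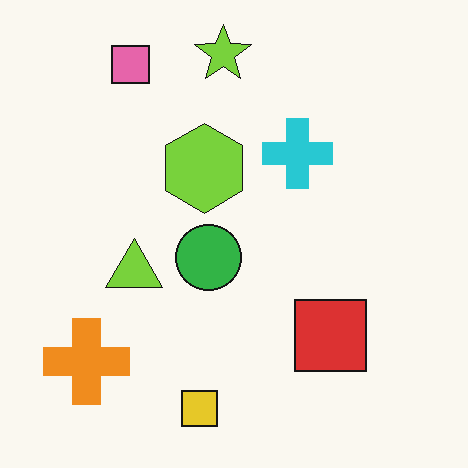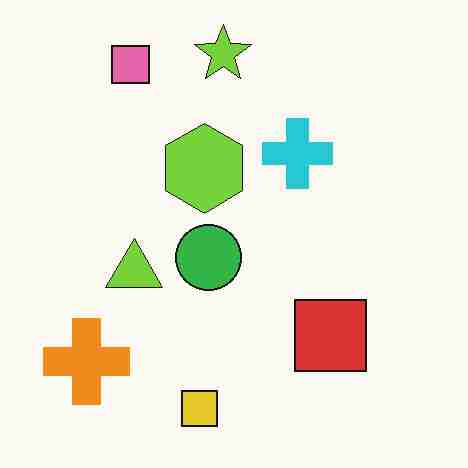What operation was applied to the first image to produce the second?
The image was heavily JPEG-compressed with obvious blocking artifacts.

Blocky 8×8 compression artifacts appear around shape edges and the flat background shows ringing — characteristic JPEG degradation.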